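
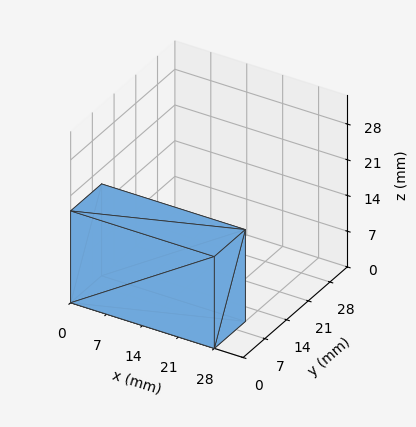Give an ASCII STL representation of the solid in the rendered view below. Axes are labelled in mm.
Reading the render: the shape is a rectangular box, roughly 28 × 10 mm footprint and 18 mm tall (dimensions read to the nearest mm from the axis ticks). For the STL, each face is triangulated and given an outward normal.

solid part
  facet normal 0.0000 0.0000 -1.0000
    outer loop
      vertex 28.00 10.00 0.00
      vertex 28.00 0.00 0.00
      vertex 0.00 0.00 0.00
    endloop
  endfacet
  facet normal 0.0000 0.0000 -1.0000
    outer loop
      vertex 0.00 10.00 0.00
      vertex 28.00 10.00 0.00
      vertex 0.00 0.00 0.00
    endloop
  endfacet
  facet normal 0.0000 0.0000 1.0000
    outer loop
      vertex 0.00 0.00 18.00
      vertex 28.00 0.00 18.00
      vertex 28.00 10.00 18.00
    endloop
  endfacet
  facet normal 0.0000 0.0000 1.0000
    outer loop
      vertex 0.00 0.00 18.00
      vertex 28.00 10.00 18.00
      vertex 0.00 10.00 18.00
    endloop
  endfacet
  facet normal 0.0000 -1.0000 0.0000
    outer loop
      vertex 0.00 0.00 0.00
      vertex 28.00 0.00 0.00
      vertex 28.00 0.00 18.00
    endloop
  endfacet
  facet normal 0.0000 -1.0000 0.0000
    outer loop
      vertex 0.00 0.00 0.00
      vertex 28.00 0.00 18.00
      vertex 0.00 0.00 18.00
    endloop
  endfacet
  facet normal 0.0000 1.0000 0.0000
    outer loop
      vertex 28.00 10.00 18.00
      vertex 28.00 10.00 0.00
      vertex 0.00 10.00 0.00
    endloop
  endfacet
  facet normal 0.0000 1.0000 0.0000
    outer loop
      vertex 0.00 10.00 18.00
      vertex 28.00 10.00 18.00
      vertex 0.00 10.00 0.00
    endloop
  endfacet
  facet normal -1.0000 0.0000 0.0000
    outer loop
      vertex 0.00 10.00 18.00
      vertex 0.00 10.00 0.00
      vertex 0.00 0.00 0.00
    endloop
  endfacet
  facet normal -1.0000 0.0000 0.0000
    outer loop
      vertex 0.00 0.00 18.00
      vertex 0.00 10.00 18.00
      vertex 0.00 0.00 0.00
    endloop
  endfacet
  facet normal 1.0000 0.0000 0.0000
    outer loop
      vertex 28.00 0.00 0.00
      vertex 28.00 10.00 0.00
      vertex 28.00 10.00 18.00
    endloop
  endfacet
  facet normal 1.0000 0.0000 0.0000
    outer loop
      vertex 28.00 0.00 0.00
      vertex 28.00 10.00 18.00
      vertex 28.00 0.00 18.00
    endloop
  endfacet
endsolid part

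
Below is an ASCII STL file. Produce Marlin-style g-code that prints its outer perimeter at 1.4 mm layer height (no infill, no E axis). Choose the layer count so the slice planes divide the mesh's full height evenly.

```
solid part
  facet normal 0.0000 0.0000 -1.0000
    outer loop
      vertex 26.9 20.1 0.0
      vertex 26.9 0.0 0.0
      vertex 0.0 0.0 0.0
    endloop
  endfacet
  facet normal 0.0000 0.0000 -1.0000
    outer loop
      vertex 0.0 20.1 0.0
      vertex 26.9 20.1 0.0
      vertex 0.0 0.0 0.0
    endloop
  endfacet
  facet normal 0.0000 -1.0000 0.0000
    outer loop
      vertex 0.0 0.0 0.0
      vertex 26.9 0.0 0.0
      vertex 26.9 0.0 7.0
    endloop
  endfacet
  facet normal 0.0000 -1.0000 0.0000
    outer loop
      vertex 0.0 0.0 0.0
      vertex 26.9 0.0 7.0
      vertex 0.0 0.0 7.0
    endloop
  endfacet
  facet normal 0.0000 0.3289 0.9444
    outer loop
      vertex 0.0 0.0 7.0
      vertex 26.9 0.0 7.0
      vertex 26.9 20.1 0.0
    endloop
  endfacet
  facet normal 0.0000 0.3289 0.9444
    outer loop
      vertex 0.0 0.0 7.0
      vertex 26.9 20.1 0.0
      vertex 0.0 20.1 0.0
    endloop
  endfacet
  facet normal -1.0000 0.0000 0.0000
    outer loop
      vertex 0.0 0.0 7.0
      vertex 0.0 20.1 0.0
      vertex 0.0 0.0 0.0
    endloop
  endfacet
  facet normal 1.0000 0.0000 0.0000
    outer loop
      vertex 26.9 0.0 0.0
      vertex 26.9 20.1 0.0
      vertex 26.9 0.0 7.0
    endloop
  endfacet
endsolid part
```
; perimeter-only toolpath
G21 ; units = mm
G90 ; absolute positioning
G28 ; home
; layer 1
G0 Z1.4
G0 X0.0 Y0.0
G1 X26.9 Y0.0
G1 X26.9 Y16.1
G1 X0.0 Y16.1
G1 X0.0 Y0.0
; layer 2
G0 Z2.8
G0 X0.0 Y0.0
G1 X26.9 Y0.0
G1 X26.9 Y12.1
G1 X0.0 Y12.1
G1 X0.0 Y0.0
; layer 3
G0 Z4.2
G0 X0.0 Y0.0
G1 X26.9 Y0.0
G1 X26.9 Y8.0
G1 X0.0 Y8.0
G1 X0.0 Y0.0
; layer 4
G0 Z5.6
G0 X0.0 Y0.0
G1 X26.9 Y0.0
G1 X26.9 Y4.0
G1 X0.0 Y4.0
G1 X0.0 Y0.0
M2 ; end

The solid is a wedge (ramp): 26.9 × 20.1 mm base, rising to 7 mm along the y=0 edge and sloping linearly to z=0 at y=20.1. Slicing at Δz = 1.4 mm — 5 equal slices spanning the solid's height, so layer i sits at z = i·h/5 — gives 4 non-empty perimeters. Each is a 4-segment closed polygon; G0 lifts to the layer z and rapids to the start vertex, then G1 traces the edges. The cross-section shrinks linearly with z (the slice at the apex is degenerate and omitted).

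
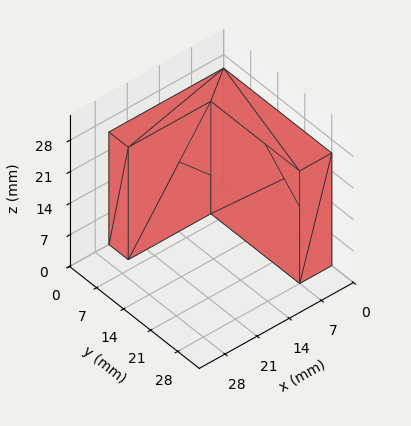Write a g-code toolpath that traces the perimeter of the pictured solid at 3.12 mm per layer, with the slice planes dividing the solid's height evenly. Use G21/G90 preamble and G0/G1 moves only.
Reading the render: the shape is an L-shaped prism: outer 25 × 28 mm, arm thicknesses ≈ 5 mm (horizontal) and 7 mm (vertical), extruded 25 mm in z (dimensions read to the nearest mm from the axis ticks). For the g-code, the solid's height is divided into equal slices at the stated Δz and each level perimeter traced with G1 moves after a G0 lift.

; perimeter-only toolpath
G21 ; units = mm
G90 ; absolute positioning
G28 ; home
; layer 1
G0 Z3.12
G0 X0.00 Y0.00
G1 X25.00 Y0.00
G1 X25.00 Y5.00
G1 X7.00 Y5.00
G1 X7.00 Y28.00
G1 X0.00 Y28.00
G1 X0.00 Y0.00
; layer 2
G0 Z6.25
G0 X0.00 Y0.00
G1 X25.00 Y0.00
G1 X25.00 Y5.00
G1 X7.00 Y5.00
G1 X7.00 Y28.00
G1 X0.00 Y28.00
G1 X0.00 Y0.00
; layer 3
G0 Z9.38
G0 X0.00 Y0.00
G1 X25.00 Y0.00
G1 X25.00 Y5.00
G1 X7.00 Y5.00
G1 X7.00 Y28.00
G1 X0.00 Y28.00
G1 X0.00 Y0.00
; layer 4
G0 Z12.50
G0 X0.00 Y0.00
G1 X25.00 Y0.00
G1 X25.00 Y5.00
G1 X7.00 Y5.00
G1 X7.00 Y28.00
G1 X0.00 Y28.00
G1 X0.00 Y0.00
; layer 5
G0 Z15.62
G0 X0.00 Y0.00
G1 X25.00 Y0.00
G1 X25.00 Y5.00
G1 X7.00 Y5.00
G1 X7.00 Y28.00
G1 X0.00 Y28.00
G1 X0.00 Y0.00
; layer 6
G0 Z18.75
G0 X0.00 Y0.00
G1 X25.00 Y0.00
G1 X25.00 Y5.00
G1 X7.00 Y5.00
G1 X7.00 Y28.00
G1 X0.00 Y28.00
G1 X0.00 Y0.00
; layer 7
G0 Z21.88
G0 X0.00 Y0.00
G1 X25.00 Y0.00
G1 X25.00 Y5.00
G1 X7.00 Y5.00
G1 X7.00 Y28.00
G1 X0.00 Y28.00
G1 X0.00 Y0.00
; layer 8
G0 Z25.00
G0 X0.00 Y0.00
G1 X25.00 Y0.00
G1 X25.00 Y5.00
G1 X7.00 Y5.00
G1 X7.00 Y28.00
G1 X0.00 Y28.00
G1 X0.00 Y0.00
M2 ; end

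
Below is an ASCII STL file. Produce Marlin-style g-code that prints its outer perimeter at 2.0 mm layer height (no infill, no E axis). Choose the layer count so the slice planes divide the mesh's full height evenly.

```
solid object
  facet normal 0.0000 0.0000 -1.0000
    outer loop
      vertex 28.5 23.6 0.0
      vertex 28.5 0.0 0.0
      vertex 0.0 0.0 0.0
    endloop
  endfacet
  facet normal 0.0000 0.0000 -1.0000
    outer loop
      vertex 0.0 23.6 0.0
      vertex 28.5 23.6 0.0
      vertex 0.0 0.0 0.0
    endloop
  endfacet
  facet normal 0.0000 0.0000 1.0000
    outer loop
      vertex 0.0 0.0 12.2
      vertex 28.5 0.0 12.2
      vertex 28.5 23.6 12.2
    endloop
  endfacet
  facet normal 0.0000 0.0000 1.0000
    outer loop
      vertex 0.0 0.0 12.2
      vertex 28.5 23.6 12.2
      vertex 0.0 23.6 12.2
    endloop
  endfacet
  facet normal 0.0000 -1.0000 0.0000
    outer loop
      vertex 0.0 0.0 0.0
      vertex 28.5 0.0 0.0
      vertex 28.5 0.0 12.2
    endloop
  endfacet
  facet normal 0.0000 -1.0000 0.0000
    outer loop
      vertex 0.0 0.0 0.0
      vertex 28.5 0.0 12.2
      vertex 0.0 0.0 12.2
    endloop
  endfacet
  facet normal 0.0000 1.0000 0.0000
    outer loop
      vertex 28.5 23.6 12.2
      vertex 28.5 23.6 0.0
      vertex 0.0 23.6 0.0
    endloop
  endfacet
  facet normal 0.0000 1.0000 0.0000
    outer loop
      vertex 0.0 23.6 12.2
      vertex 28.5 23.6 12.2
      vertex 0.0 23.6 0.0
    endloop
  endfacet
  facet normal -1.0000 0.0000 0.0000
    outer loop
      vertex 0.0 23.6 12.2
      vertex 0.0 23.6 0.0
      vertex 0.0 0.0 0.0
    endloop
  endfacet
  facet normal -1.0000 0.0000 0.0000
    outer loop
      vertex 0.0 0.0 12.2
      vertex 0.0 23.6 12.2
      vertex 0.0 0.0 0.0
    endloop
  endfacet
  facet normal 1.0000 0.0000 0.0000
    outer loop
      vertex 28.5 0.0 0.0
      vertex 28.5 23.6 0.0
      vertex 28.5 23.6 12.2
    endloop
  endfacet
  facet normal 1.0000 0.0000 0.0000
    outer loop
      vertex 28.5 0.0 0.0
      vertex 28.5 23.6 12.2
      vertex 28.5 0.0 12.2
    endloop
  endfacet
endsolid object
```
; perimeter-only toolpath
G21 ; units = mm
G90 ; absolute positioning
G28 ; home
; layer 1
G0 Z2.0
G0 X0.0 Y0.0
G1 X28.5 Y0.0
G1 X28.5 Y23.6
G1 X0.0 Y23.6
G1 X0.0 Y0.0
; layer 2
G0 Z4.1
G0 X0.0 Y0.0
G1 X28.5 Y0.0
G1 X28.5 Y23.6
G1 X0.0 Y23.6
G1 X0.0 Y0.0
; layer 3
G0 Z6.1
G0 X0.0 Y0.0
G1 X28.5 Y0.0
G1 X28.5 Y23.6
G1 X0.0 Y23.6
G1 X0.0 Y0.0
; layer 4
G0 Z8.1
G0 X0.0 Y0.0
G1 X28.5 Y0.0
G1 X28.5 Y23.6
G1 X0.0 Y23.6
G1 X0.0 Y0.0
; layer 5
G0 Z10.2
G0 X0.0 Y0.0
G1 X28.5 Y0.0
G1 X28.5 Y23.6
G1 X0.0 Y23.6
G1 X0.0 Y0.0
; layer 6
G0 Z12.2
G0 X0.0 Y0.0
G1 X28.5 Y0.0
G1 X28.5 Y23.6
G1 X0.0 Y23.6
G1 X0.0 Y0.0
M2 ; end

The solid is a rectangular box, roughly 28.5 × 23.6 mm footprint and 12.2 mm tall. Slicing at Δz = 2.0 mm — 6 equal slices spanning the solid's height, so layer i sits at z = i·h/6 — gives 6 non-empty perimeters. Each is a 4-segment closed polygon; G0 lifts to the layer z and rapids to the start vertex, then G1 traces the edges.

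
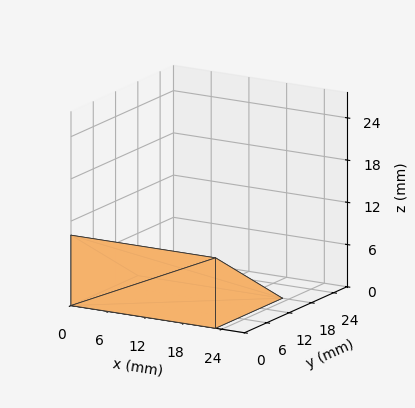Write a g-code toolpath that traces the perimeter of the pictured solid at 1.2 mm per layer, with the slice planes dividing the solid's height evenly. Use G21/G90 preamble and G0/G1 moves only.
Reading the render: the shape is a wedge (ramp): 23 × 18 mm base, rising to 10 mm along the y=0 edge and sloping linearly to z=0 at y=18 (dimensions read to the nearest mm from the axis ticks). For the g-code, the solid's height is divided into equal slices at the stated Δz and each level perimeter traced with G1 moves after a G0 lift.

; perimeter-only toolpath
G21 ; units = mm
G90 ; absolute positioning
G28 ; home
; layer 1
G0 Z1.2
G0 X0.0 Y0.0
G1 X23.0 Y0.0
G1 X23.0 Y15.8
G1 X0.0 Y15.8
G1 X0.0 Y0.0
; layer 2
G0 Z2.5
G0 X0.0 Y0.0
G1 X23.0 Y0.0
G1 X23.0 Y13.5
G1 X0.0 Y13.5
G1 X0.0 Y0.0
; layer 3
G0 Z3.8
G0 X0.0 Y0.0
G1 X23.0 Y0.0
G1 X23.0 Y11.2
G1 X0.0 Y11.2
G1 X0.0 Y0.0
; layer 4
G0 Z5.0
G0 X0.0 Y0.0
G1 X23.0 Y0.0
G1 X23.0 Y9.0
G1 X0.0 Y9.0
G1 X0.0 Y0.0
; layer 5
G0 Z6.2
G0 X0.0 Y0.0
G1 X23.0 Y0.0
G1 X23.0 Y6.8
G1 X0.0 Y6.8
G1 X0.0 Y0.0
; layer 6
G0 Z7.5
G0 X0.0 Y0.0
G1 X23.0 Y0.0
G1 X23.0 Y4.5
G1 X0.0 Y4.5
G1 X0.0 Y0.0
; layer 7
G0 Z8.8
G0 X0.0 Y0.0
G1 X23.0 Y0.0
G1 X23.0 Y2.2
G1 X0.0 Y2.2
G1 X0.0 Y0.0
M2 ; end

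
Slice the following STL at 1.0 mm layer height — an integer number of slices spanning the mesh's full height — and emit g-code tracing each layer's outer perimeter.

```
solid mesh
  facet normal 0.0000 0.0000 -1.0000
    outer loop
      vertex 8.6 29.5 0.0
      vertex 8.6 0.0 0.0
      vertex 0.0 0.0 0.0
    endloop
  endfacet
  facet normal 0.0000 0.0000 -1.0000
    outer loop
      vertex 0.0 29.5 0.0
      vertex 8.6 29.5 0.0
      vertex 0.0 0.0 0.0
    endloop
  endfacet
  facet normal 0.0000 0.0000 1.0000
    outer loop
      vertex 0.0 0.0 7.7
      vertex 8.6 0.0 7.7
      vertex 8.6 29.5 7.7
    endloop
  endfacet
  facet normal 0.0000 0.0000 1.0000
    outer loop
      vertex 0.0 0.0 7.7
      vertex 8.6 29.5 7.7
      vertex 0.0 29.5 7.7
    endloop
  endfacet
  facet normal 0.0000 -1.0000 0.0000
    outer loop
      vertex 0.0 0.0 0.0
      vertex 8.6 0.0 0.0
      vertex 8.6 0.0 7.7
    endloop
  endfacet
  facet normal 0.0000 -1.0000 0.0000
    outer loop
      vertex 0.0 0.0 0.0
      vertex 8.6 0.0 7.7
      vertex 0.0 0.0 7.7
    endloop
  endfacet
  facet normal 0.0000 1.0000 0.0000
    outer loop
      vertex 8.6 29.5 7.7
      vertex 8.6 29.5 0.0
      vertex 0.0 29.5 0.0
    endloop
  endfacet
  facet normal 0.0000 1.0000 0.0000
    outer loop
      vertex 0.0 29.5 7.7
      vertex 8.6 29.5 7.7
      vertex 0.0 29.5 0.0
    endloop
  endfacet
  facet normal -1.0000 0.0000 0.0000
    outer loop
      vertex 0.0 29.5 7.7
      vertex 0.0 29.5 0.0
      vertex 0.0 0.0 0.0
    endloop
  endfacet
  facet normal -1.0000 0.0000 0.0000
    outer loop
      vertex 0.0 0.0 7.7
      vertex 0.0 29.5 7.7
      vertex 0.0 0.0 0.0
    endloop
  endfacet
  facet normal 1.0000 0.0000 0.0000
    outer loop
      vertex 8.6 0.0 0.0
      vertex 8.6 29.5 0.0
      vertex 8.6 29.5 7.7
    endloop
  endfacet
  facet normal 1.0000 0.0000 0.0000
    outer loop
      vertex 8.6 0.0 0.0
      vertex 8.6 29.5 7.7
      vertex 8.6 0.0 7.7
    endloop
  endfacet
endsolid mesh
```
; perimeter-only toolpath
G21 ; units = mm
G90 ; absolute positioning
G28 ; home
; layer 1
G0 Z1.0
G0 X0.0 Y0.0
G1 X8.6 Y0.0
G1 X8.6 Y29.5
G1 X0.0 Y29.5
G1 X0.0 Y0.0
; layer 2
G0 Z1.9
G0 X0.0 Y0.0
G1 X8.6 Y0.0
G1 X8.6 Y29.5
G1 X0.0 Y29.5
G1 X0.0 Y0.0
; layer 3
G0 Z2.9
G0 X0.0 Y0.0
G1 X8.6 Y0.0
G1 X8.6 Y29.5
G1 X0.0 Y29.5
G1 X0.0 Y0.0
; layer 4
G0 Z3.9
G0 X0.0 Y0.0
G1 X8.6 Y0.0
G1 X8.6 Y29.5
G1 X0.0 Y29.5
G1 X0.0 Y0.0
; layer 5
G0 Z4.8
G0 X0.0 Y0.0
G1 X8.6 Y0.0
G1 X8.6 Y29.5
G1 X0.0 Y29.5
G1 X0.0 Y0.0
; layer 6
G0 Z5.8
G0 X0.0 Y0.0
G1 X8.6 Y0.0
G1 X8.6 Y29.5
G1 X0.0 Y29.5
G1 X0.0 Y0.0
; layer 7
G0 Z6.7
G0 X0.0 Y0.0
G1 X8.6 Y0.0
G1 X8.6 Y29.5
G1 X0.0 Y29.5
G1 X0.0 Y0.0
; layer 8
G0 Z7.7
G0 X0.0 Y0.0
G1 X8.6 Y0.0
G1 X8.6 Y29.5
G1 X0.0 Y29.5
G1 X0.0 Y0.0
M2 ; end

The solid is a rectangular box, roughly 8.6 × 29.5 mm footprint and 7.7 mm tall. Slicing at Δz = 1.0 mm — 8 equal slices spanning the solid's height, so layer i sits at z = i·h/8 — gives 8 non-empty perimeters. Each is a 4-segment closed polygon; G0 lifts to the layer z and rapids to the start vertex, then G1 traces the edges.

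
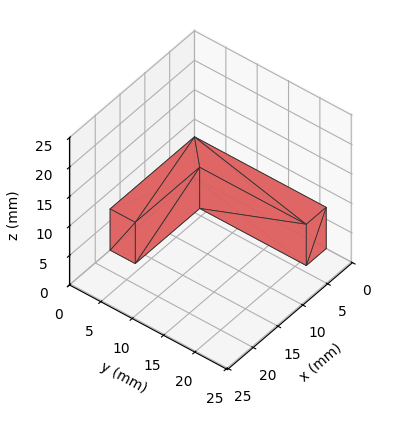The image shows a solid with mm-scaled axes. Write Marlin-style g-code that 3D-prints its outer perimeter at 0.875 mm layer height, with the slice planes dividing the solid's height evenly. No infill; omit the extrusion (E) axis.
Reading the render: the shape is an L-shaped prism: outer 17 × 21 mm, arm thicknesses ≈ 4 mm (horizontal) and 4 mm (vertical), extruded 7 mm in z (dimensions read to the nearest mm from the axis ticks). For the g-code, the solid's height is divided into equal slices at the stated Δz and each level perimeter traced with G1 moves after a G0 lift.

; perimeter-only toolpath
G21 ; units = mm
G90 ; absolute positioning
G28 ; home
; layer 1
G0 Z0.875
G0 X0.000 Y0.000
G1 X17.000 Y0.000
G1 X17.000 Y4.000
G1 X4.000 Y4.000
G1 X4.000 Y21.000
G1 X0.000 Y21.000
G1 X0.000 Y0.000
; layer 2
G0 Z1.750
G0 X0.000 Y0.000
G1 X17.000 Y0.000
G1 X17.000 Y4.000
G1 X4.000 Y4.000
G1 X4.000 Y21.000
G1 X0.000 Y21.000
G1 X0.000 Y0.000
; layer 3
G0 Z2.625
G0 X0.000 Y0.000
G1 X17.000 Y0.000
G1 X17.000 Y4.000
G1 X4.000 Y4.000
G1 X4.000 Y21.000
G1 X0.000 Y21.000
G1 X0.000 Y0.000
; layer 4
G0 Z3.500
G0 X0.000 Y0.000
G1 X17.000 Y0.000
G1 X17.000 Y4.000
G1 X4.000 Y4.000
G1 X4.000 Y21.000
G1 X0.000 Y21.000
G1 X0.000 Y0.000
; layer 5
G0 Z4.375
G0 X0.000 Y0.000
G1 X17.000 Y0.000
G1 X17.000 Y4.000
G1 X4.000 Y4.000
G1 X4.000 Y21.000
G1 X0.000 Y21.000
G1 X0.000 Y0.000
; layer 6
G0 Z5.250
G0 X0.000 Y0.000
G1 X17.000 Y0.000
G1 X17.000 Y4.000
G1 X4.000 Y4.000
G1 X4.000 Y21.000
G1 X0.000 Y21.000
G1 X0.000 Y0.000
; layer 7
G0 Z6.125
G0 X0.000 Y0.000
G1 X17.000 Y0.000
G1 X17.000 Y4.000
G1 X4.000 Y4.000
G1 X4.000 Y21.000
G1 X0.000 Y21.000
G1 X0.000 Y0.000
; layer 8
G0 Z7.000
G0 X0.000 Y0.000
G1 X17.000 Y0.000
G1 X17.000 Y4.000
G1 X4.000 Y4.000
G1 X4.000 Y21.000
G1 X0.000 Y21.000
G1 X0.000 Y0.000
M2 ; end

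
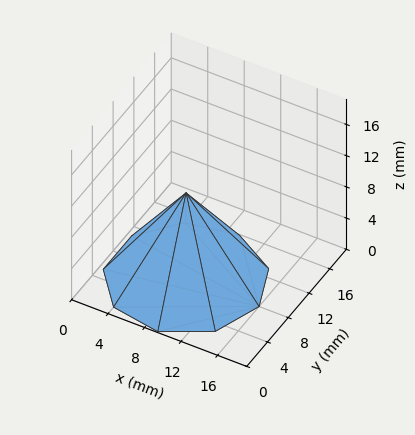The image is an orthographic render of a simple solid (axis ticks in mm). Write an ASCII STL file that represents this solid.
Reading the render: the shape is a regular 9-sided pyramid, base circumscribed radius ≈ 8 mm, apex at z ≈ 11 mm (dimensions read to the nearest mm from the axis ticks). For the STL, each face is triangulated and given an outward normal.

solid part
  facet normal 0.0000 0.0000 -1.0000
    outer loop
      vertex 9.39 15.88 0.00
      vertex 14.13 13.14 0.00
      vertex 16.00 8.00 0.00
    endloop
  endfacet
  facet normal 0.0000 0.0000 -1.0000
    outer loop
      vertex 4.00 14.93 0.00
      vertex 9.39 15.88 0.00
      vertex 16.00 8.00 0.00
    endloop
  endfacet
  facet normal 0.0000 0.0000 -1.0000
    outer loop
      vertex 0.48 10.74 0.00
      vertex 4.00 14.93 0.00
      vertex 16.00 8.00 0.00
    endloop
  endfacet
  facet normal 0.0000 0.0000 -1.0000
    outer loop
      vertex 0.48 5.26 0.00
      vertex 0.48 10.74 0.00
      vertex 16.00 8.00 0.00
    endloop
  endfacet
  facet normal 0.0000 0.0000 -1.0000
    outer loop
      vertex 4.00 1.07 0.00
      vertex 0.48 5.26 0.00
      vertex 16.00 8.00 0.00
    endloop
  endfacet
  facet normal 0.0000 0.0000 -1.0000
    outer loop
      vertex 9.39 0.12 0.00
      vertex 4.00 1.07 0.00
      vertex 16.00 8.00 0.00
    endloop
  endfacet
  facet normal 0.0000 0.0000 -1.0000
    outer loop
      vertex 14.13 2.86 0.00
      vertex 9.39 0.12 0.00
      vertex 16.00 8.00 0.00
    endloop
  endfacet
  facet normal 0.7759 0.2823 0.5643
    outer loop
      vertex 16.00 8.00 0.00
      vertex 14.13 13.14 0.00
      vertex 8.00 8.00 11.00
    endloop
  endfacet
  facet normal 0.4132 0.7148 0.5642
    outer loop
      vertex 14.13 13.14 0.00
      vertex 9.39 15.88 0.00
      vertex 8.00 8.00 11.00
    endloop
  endfacet
  facet normal -0.1433 0.8130 0.5643
    outer loop
      vertex 9.39 15.88 0.00
      vertex 4.00 14.93 0.00
      vertex 8.00 8.00 11.00
    endloop
  endfacet
  facet normal -0.6321 0.5310 0.5644
    outer loop
      vertex 4.00 14.93 0.00
      vertex 0.48 10.74 0.00
      vertex 8.00 8.00 11.00
    endloop
  endfacet
  facet normal -0.8255 0.0000 0.5644
    outer loop
      vertex 0.48 10.74 0.00
      vertex 0.48 5.26 0.00
      vertex 8.00 8.00 11.00
    endloop
  endfacet
  facet normal -0.6321 -0.5310 0.5644
    outer loop
      vertex 0.48 5.26 0.00
      vertex 4.00 1.07 0.00
      vertex 8.00 8.00 11.00
    endloop
  endfacet
  facet normal -0.1433 -0.8130 0.5643
    outer loop
      vertex 4.00 1.07 0.00
      vertex 9.39 0.12 0.00
      vertex 8.00 8.00 11.00
    endloop
  endfacet
  facet normal 0.4132 -0.7148 0.5642
    outer loop
      vertex 9.39 0.12 0.00
      vertex 14.13 2.86 0.00
      vertex 8.00 8.00 11.00
    endloop
  endfacet
  facet normal 0.7759 -0.2823 0.5643
    outer loop
      vertex 14.13 2.86 0.00
      vertex 16.00 8.00 0.00
      vertex 8.00 8.00 11.00
    endloop
  endfacet
endsolid part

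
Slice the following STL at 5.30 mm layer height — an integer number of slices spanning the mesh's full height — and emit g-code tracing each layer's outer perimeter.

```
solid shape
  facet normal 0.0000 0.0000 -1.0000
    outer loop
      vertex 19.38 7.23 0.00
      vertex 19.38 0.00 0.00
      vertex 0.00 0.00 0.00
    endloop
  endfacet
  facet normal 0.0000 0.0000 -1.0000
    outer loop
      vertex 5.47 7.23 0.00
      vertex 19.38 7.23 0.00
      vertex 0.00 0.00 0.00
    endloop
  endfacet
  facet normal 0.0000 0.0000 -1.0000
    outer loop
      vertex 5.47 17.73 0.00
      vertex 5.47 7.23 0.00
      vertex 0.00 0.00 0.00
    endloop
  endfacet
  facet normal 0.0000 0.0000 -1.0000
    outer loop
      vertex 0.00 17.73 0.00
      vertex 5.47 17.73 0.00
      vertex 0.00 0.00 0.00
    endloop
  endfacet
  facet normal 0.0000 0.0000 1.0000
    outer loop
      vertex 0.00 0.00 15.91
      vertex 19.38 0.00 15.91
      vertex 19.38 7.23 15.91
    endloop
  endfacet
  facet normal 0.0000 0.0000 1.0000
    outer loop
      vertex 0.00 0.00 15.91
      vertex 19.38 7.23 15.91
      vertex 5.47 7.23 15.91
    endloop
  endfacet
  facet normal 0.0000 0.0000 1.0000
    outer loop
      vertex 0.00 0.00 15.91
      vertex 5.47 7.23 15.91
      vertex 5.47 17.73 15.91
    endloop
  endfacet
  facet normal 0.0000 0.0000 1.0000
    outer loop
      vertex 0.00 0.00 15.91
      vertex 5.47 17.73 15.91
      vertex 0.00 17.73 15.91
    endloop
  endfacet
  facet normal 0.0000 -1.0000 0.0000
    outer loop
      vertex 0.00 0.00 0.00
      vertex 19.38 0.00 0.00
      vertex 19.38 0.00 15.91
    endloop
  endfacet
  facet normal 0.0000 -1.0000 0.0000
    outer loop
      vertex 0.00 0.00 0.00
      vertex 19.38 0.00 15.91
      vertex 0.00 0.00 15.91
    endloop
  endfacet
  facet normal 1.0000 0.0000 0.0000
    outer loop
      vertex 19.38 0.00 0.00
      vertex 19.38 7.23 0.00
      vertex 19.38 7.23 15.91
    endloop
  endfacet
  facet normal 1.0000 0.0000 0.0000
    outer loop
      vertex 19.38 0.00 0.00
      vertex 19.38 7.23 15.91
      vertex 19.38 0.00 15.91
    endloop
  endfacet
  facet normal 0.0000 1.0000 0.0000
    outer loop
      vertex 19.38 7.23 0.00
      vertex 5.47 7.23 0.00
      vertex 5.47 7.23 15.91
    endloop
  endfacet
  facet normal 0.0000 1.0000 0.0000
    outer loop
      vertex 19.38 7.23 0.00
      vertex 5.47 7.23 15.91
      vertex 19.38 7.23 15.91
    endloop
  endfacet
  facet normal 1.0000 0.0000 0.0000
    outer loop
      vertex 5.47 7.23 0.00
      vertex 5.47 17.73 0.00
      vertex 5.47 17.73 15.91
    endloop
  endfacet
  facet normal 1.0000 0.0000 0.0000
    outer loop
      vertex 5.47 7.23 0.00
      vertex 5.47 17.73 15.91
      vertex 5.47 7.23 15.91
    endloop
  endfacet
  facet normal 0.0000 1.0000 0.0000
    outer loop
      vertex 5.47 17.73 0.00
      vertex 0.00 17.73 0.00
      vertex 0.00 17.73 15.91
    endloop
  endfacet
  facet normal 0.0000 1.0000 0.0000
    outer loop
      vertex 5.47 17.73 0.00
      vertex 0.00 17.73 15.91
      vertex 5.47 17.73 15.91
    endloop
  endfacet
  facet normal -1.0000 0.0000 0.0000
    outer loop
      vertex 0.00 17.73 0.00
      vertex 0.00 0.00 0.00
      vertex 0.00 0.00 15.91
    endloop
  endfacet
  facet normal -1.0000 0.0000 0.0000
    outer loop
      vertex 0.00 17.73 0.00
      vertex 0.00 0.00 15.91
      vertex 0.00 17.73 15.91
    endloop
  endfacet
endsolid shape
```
; perimeter-only toolpath
G21 ; units = mm
G90 ; absolute positioning
G28 ; home
; layer 1
G0 Z5.30
G0 X0.00 Y0.00
G1 X19.38 Y0.00
G1 X19.38 Y7.23
G1 X5.47 Y7.23
G1 X5.47 Y17.73
G1 X0.00 Y17.73
G1 X0.00 Y0.00
; layer 2
G0 Z10.61
G0 X0.00 Y0.00
G1 X19.38 Y0.00
G1 X19.38 Y7.23
G1 X5.47 Y7.23
G1 X5.47 Y17.73
G1 X0.00 Y17.73
G1 X0.00 Y0.00
; layer 3
G0 Z15.91
G0 X0.00 Y0.00
G1 X19.38 Y0.00
G1 X19.38 Y7.23
G1 X5.47 Y7.23
G1 X5.47 Y17.73
G1 X0.00 Y17.73
G1 X0.00 Y0.00
M2 ; end

The solid is an L-shaped prism: outer 19.4 × 17.7 mm, arm thicknesses ≈ 7.23 mm (horizontal) and 5.47 mm (vertical), extruded 15.9 mm in z. Slicing at Δz = 5.30 mm — 3 equal slices spanning the solid's height, so layer i sits at z = i·h/3 — gives 3 non-empty perimeters. Each is a 6-segment closed polygon; G0 lifts to the layer z and rapids to the start vertex, then G1 traces the edges.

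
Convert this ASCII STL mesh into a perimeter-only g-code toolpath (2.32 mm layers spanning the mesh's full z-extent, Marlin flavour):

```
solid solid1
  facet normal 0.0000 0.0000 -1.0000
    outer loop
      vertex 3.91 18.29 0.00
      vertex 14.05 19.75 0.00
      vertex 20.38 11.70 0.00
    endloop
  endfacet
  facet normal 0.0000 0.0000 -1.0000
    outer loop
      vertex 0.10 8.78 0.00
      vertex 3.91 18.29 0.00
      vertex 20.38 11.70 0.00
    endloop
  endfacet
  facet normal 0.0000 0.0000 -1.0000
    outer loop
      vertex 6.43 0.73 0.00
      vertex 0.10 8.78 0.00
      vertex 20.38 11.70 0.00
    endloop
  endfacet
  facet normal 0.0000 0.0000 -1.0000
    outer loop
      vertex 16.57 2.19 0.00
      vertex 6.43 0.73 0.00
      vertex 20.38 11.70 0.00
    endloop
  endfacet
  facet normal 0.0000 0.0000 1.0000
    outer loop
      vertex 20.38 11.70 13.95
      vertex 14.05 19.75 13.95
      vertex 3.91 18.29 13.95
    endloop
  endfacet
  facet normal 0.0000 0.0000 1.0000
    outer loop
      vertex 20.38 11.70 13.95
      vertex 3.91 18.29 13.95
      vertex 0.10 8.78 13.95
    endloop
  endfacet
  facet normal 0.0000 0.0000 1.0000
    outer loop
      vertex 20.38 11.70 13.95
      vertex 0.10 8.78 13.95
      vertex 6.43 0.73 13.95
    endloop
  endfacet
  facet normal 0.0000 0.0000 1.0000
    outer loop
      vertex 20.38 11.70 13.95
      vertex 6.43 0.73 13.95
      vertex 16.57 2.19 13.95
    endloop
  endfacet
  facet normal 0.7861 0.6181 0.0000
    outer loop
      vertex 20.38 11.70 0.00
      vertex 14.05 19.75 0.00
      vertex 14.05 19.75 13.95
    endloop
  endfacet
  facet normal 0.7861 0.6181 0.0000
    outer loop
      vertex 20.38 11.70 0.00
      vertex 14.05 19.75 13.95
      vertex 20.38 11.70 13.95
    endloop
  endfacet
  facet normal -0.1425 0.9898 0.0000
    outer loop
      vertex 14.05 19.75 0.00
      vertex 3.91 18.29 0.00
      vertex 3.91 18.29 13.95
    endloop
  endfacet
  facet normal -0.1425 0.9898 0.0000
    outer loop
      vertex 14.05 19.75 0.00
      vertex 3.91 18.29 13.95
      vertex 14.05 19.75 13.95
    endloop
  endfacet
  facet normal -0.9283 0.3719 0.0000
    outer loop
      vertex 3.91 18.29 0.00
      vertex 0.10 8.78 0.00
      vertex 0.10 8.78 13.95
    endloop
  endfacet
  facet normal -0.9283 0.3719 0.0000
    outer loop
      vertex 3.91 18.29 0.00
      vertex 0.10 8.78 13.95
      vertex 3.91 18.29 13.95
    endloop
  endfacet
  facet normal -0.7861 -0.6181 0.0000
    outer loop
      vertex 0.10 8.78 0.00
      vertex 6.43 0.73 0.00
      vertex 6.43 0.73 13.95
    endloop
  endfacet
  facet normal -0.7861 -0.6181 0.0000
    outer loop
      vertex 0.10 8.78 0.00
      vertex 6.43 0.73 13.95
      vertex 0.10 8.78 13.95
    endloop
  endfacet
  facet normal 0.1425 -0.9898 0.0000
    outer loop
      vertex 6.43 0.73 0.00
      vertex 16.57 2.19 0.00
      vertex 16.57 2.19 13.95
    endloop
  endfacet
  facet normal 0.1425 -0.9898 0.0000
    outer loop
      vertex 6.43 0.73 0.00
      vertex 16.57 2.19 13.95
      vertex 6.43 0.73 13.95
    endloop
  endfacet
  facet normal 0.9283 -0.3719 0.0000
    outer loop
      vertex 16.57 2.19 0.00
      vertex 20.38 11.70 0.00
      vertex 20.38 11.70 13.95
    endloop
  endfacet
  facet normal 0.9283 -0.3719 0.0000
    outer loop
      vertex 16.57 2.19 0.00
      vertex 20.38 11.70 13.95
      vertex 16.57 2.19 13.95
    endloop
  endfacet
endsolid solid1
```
; perimeter-only toolpath
G21 ; units = mm
G90 ; absolute positioning
G28 ; home
; layer 1
G0 Z2.32
G0 X20.38 Y11.70
G1 X14.05 Y19.75
G1 X3.91 Y18.29
G1 X0.10 Y8.78
G1 X6.43 Y0.73
G1 X16.57 Y2.19
G1 X20.38 Y11.70
; layer 2
G0 Z4.65
G0 X20.38 Y11.70
G1 X14.05 Y19.75
G1 X3.91 Y18.29
G1 X0.10 Y8.78
G1 X6.43 Y0.73
G1 X16.57 Y2.19
G1 X20.38 Y11.70
; layer 3
G0 Z6.97
G0 X20.38 Y11.70
G1 X14.05 Y19.75
G1 X3.91 Y18.29
G1 X0.10 Y8.78
G1 X6.43 Y0.73
G1 X16.57 Y2.19
G1 X20.38 Y11.70
; layer 4
G0 Z9.30
G0 X20.38 Y11.70
G1 X14.05 Y19.75
G1 X3.91 Y18.29
G1 X0.10 Y8.78
G1 X6.43 Y0.73
G1 X16.57 Y2.19
G1 X20.38 Y11.70
; layer 5
G0 Z11.62
G0 X20.38 Y11.70
G1 X14.05 Y19.75
G1 X3.91 Y18.29
G1 X0.10 Y8.78
G1 X6.43 Y0.73
G1 X16.57 Y2.19
G1 X20.38 Y11.70
; layer 6
G0 Z13.95
G0 X20.38 Y11.70
G1 X14.05 Y19.75
G1 X3.91 Y18.29
G1 X0.10 Y8.78
G1 X6.43 Y0.73
G1 X16.57 Y2.19
G1 X20.38 Y11.70
M2 ; end

The solid is a regular 6-sided prism (a cylinder approximated with 6 flat sides), circumscribed radius ≈ 10.2 mm, height ≈ 13.9 mm. Slicing at Δz = 2.32 mm — 6 equal slices spanning the solid's height, so layer i sits at z = i·h/6 — gives 6 non-empty perimeters. Each is a 6-segment closed polygon; G0 lifts to the layer z and rapids to the start vertex, then G1 traces the edges.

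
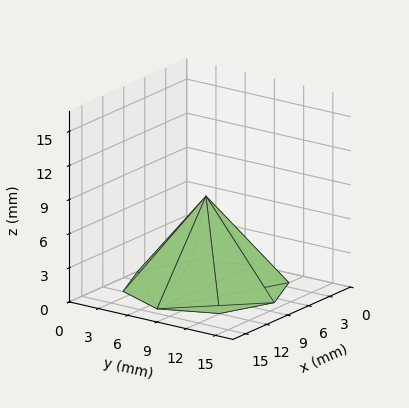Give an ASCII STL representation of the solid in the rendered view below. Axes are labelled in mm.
Reading the render: the shape is a regular 8-sided pyramid, base circumscribed radius ≈ 7 mm, apex at z ≈ 8 mm (dimensions read to the nearest mm from the axis ticks). For the STL, each face is triangulated and given an outward normal.

solid part
  facet normal 0.0000 0.0000 -1.0000
    outer loop
      vertex 7.000 14.000 0.000
      vertex 11.950 11.950 0.000
      vertex 14.000 7.000 0.000
    endloop
  endfacet
  facet normal 0.0000 0.0000 -1.0000
    outer loop
      vertex 2.050 11.950 0.000
      vertex 7.000 14.000 0.000
      vertex 14.000 7.000 0.000
    endloop
  endfacet
  facet normal 0.0000 0.0000 -1.0000
    outer loop
      vertex 0.000 7.000 0.000
      vertex 2.050 11.950 0.000
      vertex 14.000 7.000 0.000
    endloop
  endfacet
  facet normal 0.0000 0.0000 -1.0000
    outer loop
      vertex 2.050 2.050 0.000
      vertex 0.000 7.000 0.000
      vertex 14.000 7.000 0.000
    endloop
  endfacet
  facet normal 0.0000 0.0000 -1.0000
    outer loop
      vertex 7.000 0.000 0.000
      vertex 2.050 2.050 0.000
      vertex 14.000 7.000 0.000
    endloop
  endfacet
  facet normal 0.0000 0.0000 -1.0000
    outer loop
      vertex 11.950 2.050 0.000
      vertex 7.000 0.000 0.000
      vertex 14.000 7.000 0.000
    endloop
  endfacet
  facet normal 0.7185 0.2976 0.6287
    outer loop
      vertex 14.000 7.000 0.000
      vertex 11.950 11.950 0.000
      vertex 7.000 7.000 8.000
    endloop
  endfacet
  facet normal 0.2976 0.7185 0.6287
    outer loop
      vertex 11.950 11.950 0.000
      vertex 7.000 14.000 0.000
      vertex 7.000 7.000 8.000
    endloop
  endfacet
  facet normal -0.2976 0.7185 0.6287
    outer loop
      vertex 7.000 14.000 0.000
      vertex 2.050 11.950 0.000
      vertex 7.000 7.000 8.000
    endloop
  endfacet
  facet normal -0.7185 0.2976 0.6287
    outer loop
      vertex 2.050 11.950 0.000
      vertex 0.000 7.000 0.000
      vertex 7.000 7.000 8.000
    endloop
  endfacet
  facet normal -0.7185 -0.2976 0.6287
    outer loop
      vertex 0.000 7.000 0.000
      vertex 2.050 2.050 0.000
      vertex 7.000 7.000 8.000
    endloop
  endfacet
  facet normal -0.2976 -0.7185 0.6287
    outer loop
      vertex 2.050 2.050 0.000
      vertex 7.000 0.000 0.000
      vertex 7.000 7.000 8.000
    endloop
  endfacet
  facet normal 0.2976 -0.7185 0.6287
    outer loop
      vertex 7.000 0.000 0.000
      vertex 11.950 2.050 0.000
      vertex 7.000 7.000 8.000
    endloop
  endfacet
  facet normal 0.7185 -0.2976 0.6287
    outer loop
      vertex 11.950 2.050 0.000
      vertex 14.000 7.000 0.000
      vertex 7.000 7.000 8.000
    endloop
  endfacet
endsolid part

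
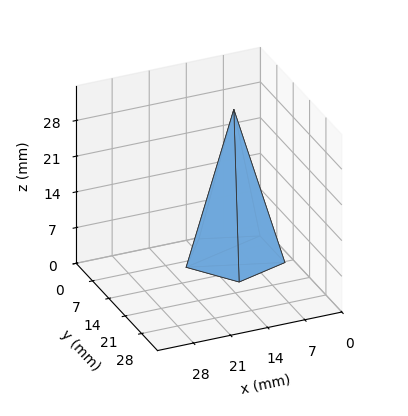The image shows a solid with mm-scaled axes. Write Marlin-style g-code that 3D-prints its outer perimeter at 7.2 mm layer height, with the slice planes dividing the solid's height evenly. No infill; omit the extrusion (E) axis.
Reading the render: the shape is a regular 5-sided pyramid, base circumscribed radius ≈ 9 mm, apex at z ≈ 29 mm (dimensions read to the nearest mm from the axis ticks). For the g-code, the solid's height is divided into equal slices at the stated Δz and each level perimeter traced with G1 moves after a G0 lift.

; perimeter-only toolpath
G21 ; units = mm
G90 ; absolute positioning
G28 ; home
; layer 1
G0 Z7.2
G0 X15.8 Y9.0
G1 X11.1 Y15.5
G1 X3.5 Y13.0
G1 X3.5 Y5.0
G1 X11.1 Y2.5
G1 X15.8 Y9.0
; layer 2
G0 Z14.5
G0 X13.5 Y9.0
G1 X10.4 Y13.3
G1 X5.3 Y11.7
G1 X5.3 Y6.3
G1 X10.4 Y4.7
G1 X13.5 Y9.0
; layer 3
G0 Z21.8
G0 X11.2 Y9.0
G1 X9.7 Y11.2
G1 X7.2 Y10.3
G1 X7.2 Y7.7
G1 X9.7 Y6.8
G1 X11.2 Y9.0
M2 ; end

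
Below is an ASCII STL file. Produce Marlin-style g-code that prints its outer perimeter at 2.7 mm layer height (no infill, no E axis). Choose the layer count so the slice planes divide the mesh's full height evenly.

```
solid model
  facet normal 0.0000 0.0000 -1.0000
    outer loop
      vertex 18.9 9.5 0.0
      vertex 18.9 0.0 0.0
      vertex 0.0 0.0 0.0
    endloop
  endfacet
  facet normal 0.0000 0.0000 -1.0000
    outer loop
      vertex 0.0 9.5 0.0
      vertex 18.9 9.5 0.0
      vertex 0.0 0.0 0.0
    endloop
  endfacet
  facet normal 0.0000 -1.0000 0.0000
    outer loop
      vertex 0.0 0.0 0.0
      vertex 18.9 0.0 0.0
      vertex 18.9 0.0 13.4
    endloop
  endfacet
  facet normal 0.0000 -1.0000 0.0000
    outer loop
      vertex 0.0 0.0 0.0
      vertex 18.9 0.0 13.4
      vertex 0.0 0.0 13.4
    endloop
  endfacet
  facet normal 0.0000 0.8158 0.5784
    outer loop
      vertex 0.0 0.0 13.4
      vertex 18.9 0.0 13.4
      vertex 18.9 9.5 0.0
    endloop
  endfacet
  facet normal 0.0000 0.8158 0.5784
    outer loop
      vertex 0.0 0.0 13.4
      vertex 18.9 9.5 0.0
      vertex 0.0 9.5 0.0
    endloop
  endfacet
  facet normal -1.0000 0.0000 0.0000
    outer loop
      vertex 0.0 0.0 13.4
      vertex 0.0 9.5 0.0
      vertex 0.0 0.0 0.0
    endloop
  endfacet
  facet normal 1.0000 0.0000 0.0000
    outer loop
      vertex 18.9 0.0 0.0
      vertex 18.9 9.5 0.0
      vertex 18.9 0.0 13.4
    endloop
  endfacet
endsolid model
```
; perimeter-only toolpath
G21 ; units = mm
G90 ; absolute positioning
G28 ; home
; layer 1
G0 Z2.7
G0 X0.0 Y0.0
G1 X18.9 Y0.0
G1 X18.9 Y7.6
G1 X0.0 Y7.6
G1 X0.0 Y0.0
; layer 2
G0 Z5.4
G0 X0.0 Y0.0
G1 X18.9 Y0.0
G1 X18.9 Y5.7
G1 X0.0 Y5.7
G1 X0.0 Y0.0
; layer 3
G0 Z8.0
G0 X0.0 Y0.0
G1 X18.9 Y0.0
G1 X18.9 Y3.8
G1 X0.0 Y3.8
G1 X0.0 Y0.0
; layer 4
G0 Z10.7
G0 X0.0 Y0.0
G1 X18.9 Y0.0
G1 X18.9 Y1.9
G1 X0.0 Y1.9
G1 X0.0 Y0.0
M2 ; end

The solid is a wedge (ramp): 18.9 × 9.5 mm base, rising to 13.4 mm along the y=0 edge and sloping linearly to z=0 at y=9.5. Slicing at Δz = 2.7 mm — 5 equal slices spanning the solid's height, so layer i sits at z = i·h/5 — gives 4 non-empty perimeters. Each is a 4-segment closed polygon; G0 lifts to the layer z and rapids to the start vertex, then G1 traces the edges. The cross-section shrinks linearly with z (the slice at the apex is degenerate and omitted).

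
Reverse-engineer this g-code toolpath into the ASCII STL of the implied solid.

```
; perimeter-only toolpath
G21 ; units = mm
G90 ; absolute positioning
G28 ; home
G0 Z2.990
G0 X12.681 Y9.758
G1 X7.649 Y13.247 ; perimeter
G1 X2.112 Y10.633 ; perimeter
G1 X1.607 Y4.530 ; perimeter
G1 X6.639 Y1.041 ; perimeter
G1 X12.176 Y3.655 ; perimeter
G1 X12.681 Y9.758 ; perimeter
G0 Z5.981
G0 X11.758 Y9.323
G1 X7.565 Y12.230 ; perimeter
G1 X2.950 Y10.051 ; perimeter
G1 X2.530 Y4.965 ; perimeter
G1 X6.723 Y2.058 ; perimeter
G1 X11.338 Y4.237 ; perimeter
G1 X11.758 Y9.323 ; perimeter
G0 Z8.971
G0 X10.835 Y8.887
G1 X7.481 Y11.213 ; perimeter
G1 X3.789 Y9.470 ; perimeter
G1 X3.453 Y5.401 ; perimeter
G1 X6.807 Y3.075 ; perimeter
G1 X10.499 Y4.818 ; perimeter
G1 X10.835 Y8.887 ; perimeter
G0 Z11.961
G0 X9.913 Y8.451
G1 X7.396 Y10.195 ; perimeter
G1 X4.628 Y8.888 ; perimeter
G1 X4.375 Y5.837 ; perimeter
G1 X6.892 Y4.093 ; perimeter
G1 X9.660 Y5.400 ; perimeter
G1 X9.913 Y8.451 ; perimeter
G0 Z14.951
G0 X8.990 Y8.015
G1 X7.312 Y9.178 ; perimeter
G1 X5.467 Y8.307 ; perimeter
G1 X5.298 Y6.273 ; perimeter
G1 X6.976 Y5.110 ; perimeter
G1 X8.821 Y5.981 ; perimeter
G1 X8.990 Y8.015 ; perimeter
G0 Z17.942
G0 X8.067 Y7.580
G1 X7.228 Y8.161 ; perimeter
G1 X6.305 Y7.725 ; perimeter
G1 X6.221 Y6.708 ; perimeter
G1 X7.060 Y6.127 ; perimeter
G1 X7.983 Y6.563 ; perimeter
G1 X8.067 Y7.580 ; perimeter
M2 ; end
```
solid part
  facet normal 0.0000 0.0000 -1.0000
    outer loop
      vertex 1.273 11.214 0.000
      vertex 7.733 14.264 0.000
      vertex 13.604 10.194 0.000
    endloop
  endfacet
  facet normal 0.0000 0.0000 -1.0000
    outer loop
      vertex 0.684 4.094 0.000
      vertex 1.273 11.214 0.000
      vertex 13.604 10.194 0.000
    endloop
  endfacet
  facet normal 0.0000 0.0000 -1.0000
    outer loop
      vertex 6.555 0.024 0.000
      vertex 0.684 4.094 0.000
      vertex 13.604 10.194 0.000
    endloop
  endfacet
  facet normal 0.0000 0.0000 -1.0000
    outer loop
      vertex 13.015 3.074 0.000
      vertex 6.555 0.024 0.000
      vertex 13.604 10.194 0.000
    endloop
  endfacet
  facet normal 0.5464 0.7881 0.2835
    outer loop
      vertex 13.604 10.194 0.000
      vertex 7.733 14.264 0.000
      vertex 7.144 7.144 20.932
    endloop
  endfacet
  facet normal -0.4094 0.8672 0.2835
    outer loop
      vertex 7.733 14.264 0.000
      vertex 1.273 11.214 0.000
      vertex 7.144 7.144 20.932
    endloop
  endfacet
  facet normal -0.9557 0.0791 0.2834
    outer loop
      vertex 1.273 11.214 0.000
      vertex 0.684 4.094 0.000
      vertex 7.144 7.144 20.932
    endloop
  endfacet
  facet normal -0.5464 -0.7881 0.2835
    outer loop
      vertex 0.684 4.094 0.000
      vertex 6.555 0.024 0.000
      vertex 7.144 7.144 20.932
    endloop
  endfacet
  facet normal 0.4094 -0.8672 0.2835
    outer loop
      vertex 6.555 0.024 0.000
      vertex 13.015 3.074 0.000
      vertex 7.144 7.144 20.932
    endloop
  endfacet
  facet normal 0.9557 -0.0791 0.2834
    outer loop
      vertex 13.015 3.074 0.000
      vertex 13.604 10.194 0.000
      vertex 7.144 7.144 20.932
    endloop
  endfacet
endsolid part

The G0 Z moves step by Δz≈2.990 mm. The G1 loops shrink linearly with z, so the solid tapers from its base footprint up to z≈20.9. Closing with a flat bottom cap and the tapered top and triangulating gives 10 facets — a regular 6-sided pyramid, base circumscribed radius ≈ 7.14 mm, apex at z ≈ 20.9 mm.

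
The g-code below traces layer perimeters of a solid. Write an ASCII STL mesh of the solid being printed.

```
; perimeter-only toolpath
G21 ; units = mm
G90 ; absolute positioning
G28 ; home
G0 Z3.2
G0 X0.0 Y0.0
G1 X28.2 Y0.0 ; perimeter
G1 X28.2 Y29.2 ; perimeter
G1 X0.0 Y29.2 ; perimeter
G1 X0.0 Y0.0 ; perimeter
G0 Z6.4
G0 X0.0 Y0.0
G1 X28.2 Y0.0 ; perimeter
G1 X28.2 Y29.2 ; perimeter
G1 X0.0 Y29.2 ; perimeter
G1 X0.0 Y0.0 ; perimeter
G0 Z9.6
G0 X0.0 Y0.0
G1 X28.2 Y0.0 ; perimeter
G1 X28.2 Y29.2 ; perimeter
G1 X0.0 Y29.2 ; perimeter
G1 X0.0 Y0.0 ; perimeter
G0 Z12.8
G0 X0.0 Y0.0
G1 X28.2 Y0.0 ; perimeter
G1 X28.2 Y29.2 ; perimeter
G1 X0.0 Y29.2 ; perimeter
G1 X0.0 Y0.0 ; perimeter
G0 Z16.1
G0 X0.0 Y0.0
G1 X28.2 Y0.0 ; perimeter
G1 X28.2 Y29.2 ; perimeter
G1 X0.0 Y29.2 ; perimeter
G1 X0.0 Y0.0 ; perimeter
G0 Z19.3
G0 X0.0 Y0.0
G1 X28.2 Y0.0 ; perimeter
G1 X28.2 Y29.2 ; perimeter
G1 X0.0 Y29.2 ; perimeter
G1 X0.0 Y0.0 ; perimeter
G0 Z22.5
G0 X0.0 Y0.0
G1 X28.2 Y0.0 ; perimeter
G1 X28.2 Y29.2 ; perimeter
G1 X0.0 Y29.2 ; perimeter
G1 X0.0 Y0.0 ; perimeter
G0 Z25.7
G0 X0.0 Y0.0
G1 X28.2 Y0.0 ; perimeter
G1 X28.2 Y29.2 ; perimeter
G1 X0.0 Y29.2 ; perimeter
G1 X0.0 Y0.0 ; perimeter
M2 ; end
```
solid part
  facet normal 0.0000 0.0000 -1.0000
    outer loop
      vertex 28.2 29.2 0.0
      vertex 28.2 0.0 0.0
      vertex 0.0 0.0 0.0
    endloop
  endfacet
  facet normal 0.0000 0.0000 -1.0000
    outer loop
      vertex 0.0 29.2 0.0
      vertex 28.2 29.2 0.0
      vertex 0.0 0.0 0.0
    endloop
  endfacet
  facet normal 0.0000 0.0000 1.0000
    outer loop
      vertex 0.0 0.0 25.7
      vertex 28.2 0.0 25.7
      vertex 28.2 29.2 25.7
    endloop
  endfacet
  facet normal 0.0000 0.0000 1.0000
    outer loop
      vertex 0.0 0.0 25.7
      vertex 28.2 29.2 25.7
      vertex 0.0 29.2 25.7
    endloop
  endfacet
  facet normal 0.0000 -1.0000 0.0000
    outer loop
      vertex 0.0 0.0 0.0
      vertex 28.2 0.0 0.0
      vertex 28.2 0.0 25.7
    endloop
  endfacet
  facet normal 0.0000 -1.0000 0.0000
    outer loop
      vertex 0.0 0.0 0.0
      vertex 28.2 0.0 25.7
      vertex 0.0 0.0 25.7
    endloop
  endfacet
  facet normal 0.0000 1.0000 0.0000
    outer loop
      vertex 28.2 29.2 25.7
      vertex 28.2 29.2 0.0
      vertex 0.0 29.2 0.0
    endloop
  endfacet
  facet normal 0.0000 1.0000 0.0000
    outer loop
      vertex 0.0 29.2 25.7
      vertex 28.2 29.2 25.7
      vertex 0.0 29.2 0.0
    endloop
  endfacet
  facet normal -1.0000 0.0000 0.0000
    outer loop
      vertex 0.0 29.2 25.7
      vertex 0.0 29.2 0.0
      vertex 0.0 0.0 0.0
    endloop
  endfacet
  facet normal -1.0000 0.0000 0.0000
    outer loop
      vertex 0.0 0.0 25.7
      vertex 0.0 29.2 25.7
      vertex 0.0 0.0 0.0
    endloop
  endfacet
  facet normal 1.0000 0.0000 0.0000
    outer loop
      vertex 28.2 0.0 0.0
      vertex 28.2 29.2 0.0
      vertex 28.2 29.2 25.7
    endloop
  endfacet
  facet normal 1.0000 0.0000 0.0000
    outer loop
      vertex 28.2 0.0 0.0
      vertex 28.2 29.2 25.7
      vertex 28.2 0.0 25.7
    endloop
  endfacet
endsolid part

The G0 Z moves step by Δz≈3.2 mm. Every layer's G1 loop is the same polygon, so the solid is a straight extrusion of it from z=0 to z≈25.7. Closing with flat bottom and top caps and triangulating gives 12 facets — a rectangular box, roughly 28.2 × 29.2 mm footprint and 25.7 mm tall.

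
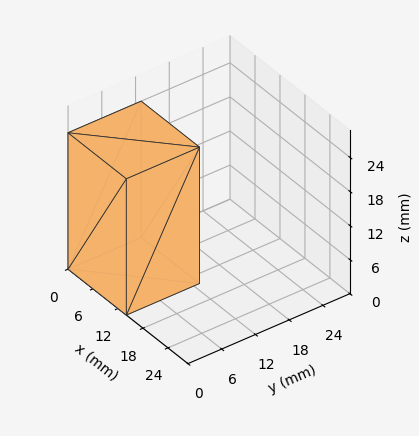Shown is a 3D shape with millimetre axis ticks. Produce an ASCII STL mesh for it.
Reading the render: the shape is a rectangular box, roughly 14 × 13 mm footprint and 24 mm tall (dimensions read to the nearest mm from the axis ticks). For the STL, each face is triangulated and given an outward normal.

solid part
  facet normal 0.0000 0.0000 -1.0000
    outer loop
      vertex 14.00 13.00 0.00
      vertex 14.00 0.00 0.00
      vertex 0.00 0.00 0.00
    endloop
  endfacet
  facet normal 0.0000 0.0000 -1.0000
    outer loop
      vertex 0.00 13.00 0.00
      vertex 14.00 13.00 0.00
      vertex 0.00 0.00 0.00
    endloop
  endfacet
  facet normal 0.0000 0.0000 1.0000
    outer loop
      vertex 0.00 0.00 24.00
      vertex 14.00 0.00 24.00
      vertex 14.00 13.00 24.00
    endloop
  endfacet
  facet normal 0.0000 0.0000 1.0000
    outer loop
      vertex 0.00 0.00 24.00
      vertex 14.00 13.00 24.00
      vertex 0.00 13.00 24.00
    endloop
  endfacet
  facet normal 0.0000 -1.0000 0.0000
    outer loop
      vertex 0.00 0.00 0.00
      vertex 14.00 0.00 0.00
      vertex 14.00 0.00 24.00
    endloop
  endfacet
  facet normal 0.0000 -1.0000 0.0000
    outer loop
      vertex 0.00 0.00 0.00
      vertex 14.00 0.00 24.00
      vertex 0.00 0.00 24.00
    endloop
  endfacet
  facet normal 0.0000 1.0000 0.0000
    outer loop
      vertex 14.00 13.00 24.00
      vertex 14.00 13.00 0.00
      vertex 0.00 13.00 0.00
    endloop
  endfacet
  facet normal 0.0000 1.0000 0.0000
    outer loop
      vertex 0.00 13.00 24.00
      vertex 14.00 13.00 24.00
      vertex 0.00 13.00 0.00
    endloop
  endfacet
  facet normal -1.0000 0.0000 0.0000
    outer loop
      vertex 0.00 13.00 24.00
      vertex 0.00 13.00 0.00
      vertex 0.00 0.00 0.00
    endloop
  endfacet
  facet normal -1.0000 0.0000 0.0000
    outer loop
      vertex 0.00 0.00 24.00
      vertex 0.00 13.00 24.00
      vertex 0.00 0.00 0.00
    endloop
  endfacet
  facet normal 1.0000 0.0000 0.0000
    outer loop
      vertex 14.00 0.00 0.00
      vertex 14.00 13.00 0.00
      vertex 14.00 13.00 24.00
    endloop
  endfacet
  facet normal 1.0000 0.0000 0.0000
    outer loop
      vertex 14.00 0.00 0.00
      vertex 14.00 13.00 24.00
      vertex 14.00 0.00 24.00
    endloop
  endfacet
endsolid part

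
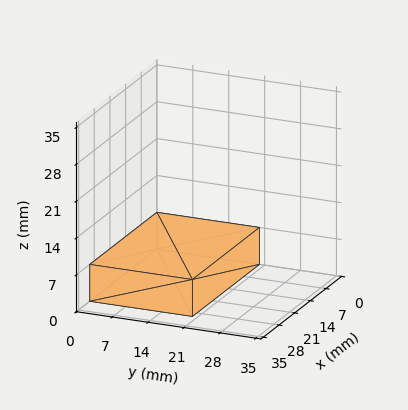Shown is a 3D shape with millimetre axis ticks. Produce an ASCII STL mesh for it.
Reading the render: the shape is a rectangular box, roughly 30 × 20 mm footprint and 7 mm tall (dimensions read to the nearest mm from the axis ticks). For the STL, each face is triangulated and given an outward normal.

solid part
  facet normal 0.0000 0.0000 -1.0000
    outer loop
      vertex 30.00 20.00 0.00
      vertex 30.00 0.00 0.00
      vertex 0.00 0.00 0.00
    endloop
  endfacet
  facet normal 0.0000 0.0000 -1.0000
    outer loop
      vertex 0.00 20.00 0.00
      vertex 30.00 20.00 0.00
      vertex 0.00 0.00 0.00
    endloop
  endfacet
  facet normal 0.0000 0.0000 1.0000
    outer loop
      vertex 0.00 0.00 7.00
      vertex 30.00 0.00 7.00
      vertex 30.00 20.00 7.00
    endloop
  endfacet
  facet normal 0.0000 0.0000 1.0000
    outer loop
      vertex 0.00 0.00 7.00
      vertex 30.00 20.00 7.00
      vertex 0.00 20.00 7.00
    endloop
  endfacet
  facet normal 0.0000 -1.0000 0.0000
    outer loop
      vertex 0.00 0.00 0.00
      vertex 30.00 0.00 0.00
      vertex 30.00 0.00 7.00
    endloop
  endfacet
  facet normal 0.0000 -1.0000 0.0000
    outer loop
      vertex 0.00 0.00 0.00
      vertex 30.00 0.00 7.00
      vertex 0.00 0.00 7.00
    endloop
  endfacet
  facet normal 0.0000 1.0000 0.0000
    outer loop
      vertex 30.00 20.00 7.00
      vertex 30.00 20.00 0.00
      vertex 0.00 20.00 0.00
    endloop
  endfacet
  facet normal 0.0000 1.0000 0.0000
    outer loop
      vertex 0.00 20.00 7.00
      vertex 30.00 20.00 7.00
      vertex 0.00 20.00 0.00
    endloop
  endfacet
  facet normal -1.0000 0.0000 0.0000
    outer loop
      vertex 0.00 20.00 7.00
      vertex 0.00 20.00 0.00
      vertex 0.00 0.00 0.00
    endloop
  endfacet
  facet normal -1.0000 0.0000 0.0000
    outer loop
      vertex 0.00 0.00 7.00
      vertex 0.00 20.00 7.00
      vertex 0.00 0.00 0.00
    endloop
  endfacet
  facet normal 1.0000 0.0000 0.0000
    outer loop
      vertex 30.00 0.00 0.00
      vertex 30.00 20.00 0.00
      vertex 30.00 20.00 7.00
    endloop
  endfacet
  facet normal 1.0000 0.0000 0.0000
    outer loop
      vertex 30.00 0.00 0.00
      vertex 30.00 20.00 7.00
      vertex 30.00 0.00 7.00
    endloop
  endfacet
endsolid part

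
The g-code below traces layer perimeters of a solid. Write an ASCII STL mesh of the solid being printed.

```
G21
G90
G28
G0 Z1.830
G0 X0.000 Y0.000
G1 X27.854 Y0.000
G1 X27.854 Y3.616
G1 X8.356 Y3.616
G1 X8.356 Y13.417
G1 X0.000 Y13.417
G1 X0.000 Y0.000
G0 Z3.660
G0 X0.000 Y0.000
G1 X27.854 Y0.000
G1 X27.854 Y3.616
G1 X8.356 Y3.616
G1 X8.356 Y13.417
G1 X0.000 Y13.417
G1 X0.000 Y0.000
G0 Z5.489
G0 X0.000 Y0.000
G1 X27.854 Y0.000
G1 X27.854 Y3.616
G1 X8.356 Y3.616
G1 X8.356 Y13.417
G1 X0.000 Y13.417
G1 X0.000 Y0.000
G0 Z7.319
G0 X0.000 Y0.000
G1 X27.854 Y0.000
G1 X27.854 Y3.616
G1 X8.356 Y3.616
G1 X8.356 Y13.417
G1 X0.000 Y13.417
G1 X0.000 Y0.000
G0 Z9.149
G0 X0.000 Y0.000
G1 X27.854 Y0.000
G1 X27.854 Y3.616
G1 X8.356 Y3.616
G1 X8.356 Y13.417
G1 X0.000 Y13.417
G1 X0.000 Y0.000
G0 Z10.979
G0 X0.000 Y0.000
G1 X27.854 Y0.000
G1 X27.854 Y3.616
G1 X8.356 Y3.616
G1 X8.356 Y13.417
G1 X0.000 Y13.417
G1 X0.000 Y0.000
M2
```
solid part
  facet normal 0.0000 0.0000 -1.0000
    outer loop
      vertex 27.854 3.616 0.000
      vertex 27.854 0.000 0.000
      vertex 0.000 0.000 0.000
    endloop
  endfacet
  facet normal 0.0000 0.0000 -1.0000
    outer loop
      vertex 8.356 3.616 0.000
      vertex 27.854 3.616 0.000
      vertex 0.000 0.000 0.000
    endloop
  endfacet
  facet normal 0.0000 0.0000 -1.0000
    outer loop
      vertex 8.356 13.417 0.000
      vertex 8.356 3.616 0.000
      vertex 0.000 0.000 0.000
    endloop
  endfacet
  facet normal 0.0000 0.0000 -1.0000
    outer loop
      vertex 0.000 13.417 0.000
      vertex 8.356 13.417 0.000
      vertex 0.000 0.000 0.000
    endloop
  endfacet
  facet normal 0.0000 0.0000 1.0000
    outer loop
      vertex 0.000 0.000 10.979
      vertex 27.854 0.000 10.979
      vertex 27.854 3.616 10.979
    endloop
  endfacet
  facet normal 0.0000 0.0000 1.0000
    outer loop
      vertex 0.000 0.000 10.979
      vertex 27.854 3.616 10.979
      vertex 8.356 3.616 10.979
    endloop
  endfacet
  facet normal 0.0000 0.0000 1.0000
    outer loop
      vertex 0.000 0.000 10.979
      vertex 8.356 3.616 10.979
      vertex 8.356 13.417 10.979
    endloop
  endfacet
  facet normal 0.0000 0.0000 1.0000
    outer loop
      vertex 0.000 0.000 10.979
      vertex 8.356 13.417 10.979
      vertex 0.000 13.417 10.979
    endloop
  endfacet
  facet normal 0.0000 -1.0000 0.0000
    outer loop
      vertex 0.000 0.000 0.000
      vertex 27.854 0.000 0.000
      vertex 27.854 0.000 10.979
    endloop
  endfacet
  facet normal 0.0000 -1.0000 0.0000
    outer loop
      vertex 0.000 0.000 0.000
      vertex 27.854 0.000 10.979
      vertex 0.000 0.000 10.979
    endloop
  endfacet
  facet normal 1.0000 0.0000 0.0000
    outer loop
      vertex 27.854 0.000 0.000
      vertex 27.854 3.616 0.000
      vertex 27.854 3.616 10.979
    endloop
  endfacet
  facet normal 1.0000 0.0000 0.0000
    outer loop
      vertex 27.854 0.000 0.000
      vertex 27.854 3.616 10.979
      vertex 27.854 0.000 10.979
    endloop
  endfacet
  facet normal 0.0000 1.0000 0.0000
    outer loop
      vertex 27.854 3.616 0.000
      vertex 8.356 3.616 0.000
      vertex 8.356 3.616 10.979
    endloop
  endfacet
  facet normal 0.0000 1.0000 0.0000
    outer loop
      vertex 27.854 3.616 0.000
      vertex 8.356 3.616 10.979
      vertex 27.854 3.616 10.979
    endloop
  endfacet
  facet normal 1.0000 0.0000 0.0000
    outer loop
      vertex 8.356 3.616 0.000
      vertex 8.356 13.417 0.000
      vertex 8.356 13.417 10.979
    endloop
  endfacet
  facet normal 1.0000 0.0000 0.0000
    outer loop
      vertex 8.356 3.616 0.000
      vertex 8.356 13.417 10.979
      vertex 8.356 3.616 10.979
    endloop
  endfacet
  facet normal 0.0000 1.0000 0.0000
    outer loop
      vertex 8.356 13.417 0.000
      vertex 0.000 13.417 0.000
      vertex 0.000 13.417 10.979
    endloop
  endfacet
  facet normal 0.0000 1.0000 0.0000
    outer loop
      vertex 8.356 13.417 0.000
      vertex 0.000 13.417 10.979
      vertex 8.356 13.417 10.979
    endloop
  endfacet
  facet normal -1.0000 0.0000 0.0000
    outer loop
      vertex 0.000 13.417 0.000
      vertex 0.000 0.000 0.000
      vertex 0.000 0.000 10.979
    endloop
  endfacet
  facet normal -1.0000 0.0000 0.0000
    outer loop
      vertex 0.000 13.417 0.000
      vertex 0.000 0.000 10.979
      vertex 0.000 13.417 10.979
    endloop
  endfacet
endsolid part

The G0 Z moves step by Δz≈1.830 mm. Every layer's G1 loop is the same polygon, so the solid is a straight extrusion of it from z=0 to z≈11. Closing with flat bottom and top caps and triangulating gives 20 facets — an L-shaped prism: outer 27.9 × 13.4 mm, arm thicknesses ≈ 3.62 mm (horizontal) and 8.36 mm (vertical), extruded 11 mm in z.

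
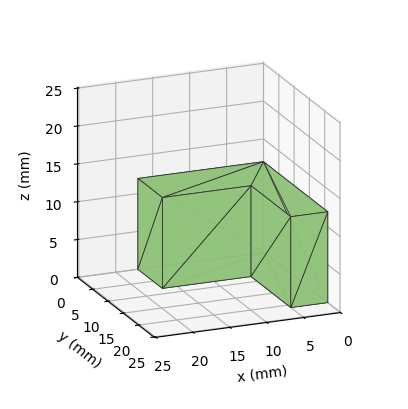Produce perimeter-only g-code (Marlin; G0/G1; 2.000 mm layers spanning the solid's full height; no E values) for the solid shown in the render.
Reading the render: the shape is an L-shaped prism: outer 17 × 21 mm, arm thicknesses ≈ 8 mm (horizontal) and 5 mm (vertical), extruded 12 mm in z (dimensions read to the nearest mm from the axis ticks). For the g-code, the solid's height is divided into equal slices at the stated Δz and each level perimeter traced with G1 moves after a G0 lift.

; perimeter-only toolpath
G21 ; units = mm
G90 ; absolute positioning
G28 ; home
; layer 1
G0 Z2.000
G0 X0.000 Y0.000
G1 X17.000 Y0.000
G1 X17.000 Y8.000
G1 X5.000 Y8.000
G1 X5.000 Y21.000
G1 X0.000 Y21.000
G1 X0.000 Y0.000
; layer 2
G0 Z4.000
G0 X0.000 Y0.000
G1 X17.000 Y0.000
G1 X17.000 Y8.000
G1 X5.000 Y8.000
G1 X5.000 Y21.000
G1 X0.000 Y21.000
G1 X0.000 Y0.000
; layer 3
G0 Z6.000
G0 X0.000 Y0.000
G1 X17.000 Y0.000
G1 X17.000 Y8.000
G1 X5.000 Y8.000
G1 X5.000 Y21.000
G1 X0.000 Y21.000
G1 X0.000 Y0.000
; layer 4
G0 Z8.000
G0 X0.000 Y0.000
G1 X17.000 Y0.000
G1 X17.000 Y8.000
G1 X5.000 Y8.000
G1 X5.000 Y21.000
G1 X0.000 Y21.000
G1 X0.000 Y0.000
; layer 5
G0 Z10.000
G0 X0.000 Y0.000
G1 X17.000 Y0.000
G1 X17.000 Y8.000
G1 X5.000 Y8.000
G1 X5.000 Y21.000
G1 X0.000 Y21.000
G1 X0.000 Y0.000
; layer 6
G0 Z12.000
G0 X0.000 Y0.000
G1 X17.000 Y0.000
G1 X17.000 Y8.000
G1 X5.000 Y8.000
G1 X5.000 Y21.000
G1 X0.000 Y21.000
G1 X0.000 Y0.000
M2 ; end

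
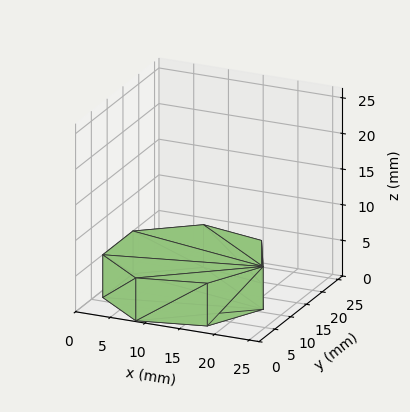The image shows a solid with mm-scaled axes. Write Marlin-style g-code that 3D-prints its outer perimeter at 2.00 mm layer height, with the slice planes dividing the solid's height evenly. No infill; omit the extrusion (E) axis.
Reading the render: the shape is a regular 7-sided prism (a cylinder approximated with 7 flat sides), circumscribed radius ≈ 11 mm, height ≈ 6 mm (dimensions read to the nearest mm from the axis ticks). For the g-code, the solid's height is divided into equal slices at the stated Δz and each level perimeter traced with G1 moves after a G0 lift.

; perimeter-only toolpath
G21 ; units = mm
G90 ; absolute positioning
G28 ; home
; layer 1
G0 Z2.00
G0 X22.00 Y11.00
G1 X17.86 Y19.60
G1 X8.55 Y21.72
G1 X1.09 Y15.77
G1 X1.09 Y6.23
G1 X8.55 Y0.28
G1 X17.86 Y2.40
G1 X22.00 Y11.00
; layer 2
G0 Z4.00
G0 X22.00 Y11.00
G1 X17.86 Y19.60
G1 X8.55 Y21.72
G1 X1.09 Y15.77
G1 X1.09 Y6.23
G1 X8.55 Y0.28
G1 X17.86 Y2.40
G1 X22.00 Y11.00
; layer 3
G0 Z6.00
G0 X22.00 Y11.00
G1 X17.86 Y19.60
G1 X8.55 Y21.72
G1 X1.09 Y15.77
G1 X1.09 Y6.23
G1 X8.55 Y0.28
G1 X17.86 Y2.40
G1 X22.00 Y11.00
M2 ; end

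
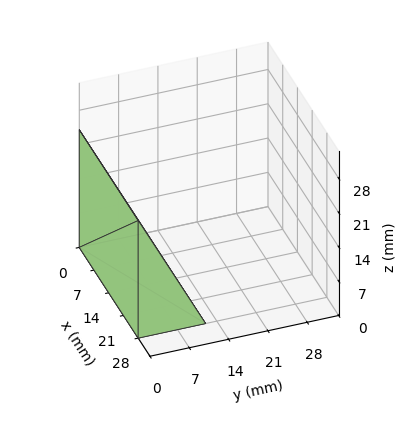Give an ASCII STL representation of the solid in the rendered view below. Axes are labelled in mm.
Reading the render: the shape is a wedge (ramp): 28 × 12 mm base, rising to 24 mm along the y=0 edge and sloping linearly to z=0 at y=12 (dimensions read to the nearest mm from the axis ticks). For the STL, each face is triangulated and given an outward normal.

solid part
  facet normal 0.0000 0.0000 -1.0000
    outer loop
      vertex 28.0 12.0 0.0
      vertex 28.0 0.0 0.0
      vertex 0.0 0.0 0.0
    endloop
  endfacet
  facet normal 0.0000 0.0000 -1.0000
    outer loop
      vertex 0.0 12.0 0.0
      vertex 28.0 12.0 0.0
      vertex 0.0 0.0 0.0
    endloop
  endfacet
  facet normal 0.0000 -1.0000 0.0000
    outer loop
      vertex 0.0 0.0 0.0
      vertex 28.0 0.0 0.0
      vertex 28.0 0.0 24.0
    endloop
  endfacet
  facet normal 0.0000 -1.0000 0.0000
    outer loop
      vertex 0.0 0.0 0.0
      vertex 28.0 0.0 24.0
      vertex 0.0 0.0 24.0
    endloop
  endfacet
  facet normal 0.0000 0.8944 0.4472
    outer loop
      vertex 0.0 0.0 24.0
      vertex 28.0 0.0 24.0
      vertex 28.0 12.0 0.0
    endloop
  endfacet
  facet normal 0.0000 0.8944 0.4472
    outer loop
      vertex 0.0 0.0 24.0
      vertex 28.0 12.0 0.0
      vertex 0.0 12.0 0.0
    endloop
  endfacet
  facet normal -1.0000 0.0000 0.0000
    outer loop
      vertex 0.0 0.0 24.0
      vertex 0.0 12.0 0.0
      vertex 0.0 0.0 0.0
    endloop
  endfacet
  facet normal 1.0000 0.0000 0.0000
    outer loop
      vertex 28.0 0.0 0.0
      vertex 28.0 12.0 0.0
      vertex 28.0 0.0 24.0
    endloop
  endfacet
endsolid part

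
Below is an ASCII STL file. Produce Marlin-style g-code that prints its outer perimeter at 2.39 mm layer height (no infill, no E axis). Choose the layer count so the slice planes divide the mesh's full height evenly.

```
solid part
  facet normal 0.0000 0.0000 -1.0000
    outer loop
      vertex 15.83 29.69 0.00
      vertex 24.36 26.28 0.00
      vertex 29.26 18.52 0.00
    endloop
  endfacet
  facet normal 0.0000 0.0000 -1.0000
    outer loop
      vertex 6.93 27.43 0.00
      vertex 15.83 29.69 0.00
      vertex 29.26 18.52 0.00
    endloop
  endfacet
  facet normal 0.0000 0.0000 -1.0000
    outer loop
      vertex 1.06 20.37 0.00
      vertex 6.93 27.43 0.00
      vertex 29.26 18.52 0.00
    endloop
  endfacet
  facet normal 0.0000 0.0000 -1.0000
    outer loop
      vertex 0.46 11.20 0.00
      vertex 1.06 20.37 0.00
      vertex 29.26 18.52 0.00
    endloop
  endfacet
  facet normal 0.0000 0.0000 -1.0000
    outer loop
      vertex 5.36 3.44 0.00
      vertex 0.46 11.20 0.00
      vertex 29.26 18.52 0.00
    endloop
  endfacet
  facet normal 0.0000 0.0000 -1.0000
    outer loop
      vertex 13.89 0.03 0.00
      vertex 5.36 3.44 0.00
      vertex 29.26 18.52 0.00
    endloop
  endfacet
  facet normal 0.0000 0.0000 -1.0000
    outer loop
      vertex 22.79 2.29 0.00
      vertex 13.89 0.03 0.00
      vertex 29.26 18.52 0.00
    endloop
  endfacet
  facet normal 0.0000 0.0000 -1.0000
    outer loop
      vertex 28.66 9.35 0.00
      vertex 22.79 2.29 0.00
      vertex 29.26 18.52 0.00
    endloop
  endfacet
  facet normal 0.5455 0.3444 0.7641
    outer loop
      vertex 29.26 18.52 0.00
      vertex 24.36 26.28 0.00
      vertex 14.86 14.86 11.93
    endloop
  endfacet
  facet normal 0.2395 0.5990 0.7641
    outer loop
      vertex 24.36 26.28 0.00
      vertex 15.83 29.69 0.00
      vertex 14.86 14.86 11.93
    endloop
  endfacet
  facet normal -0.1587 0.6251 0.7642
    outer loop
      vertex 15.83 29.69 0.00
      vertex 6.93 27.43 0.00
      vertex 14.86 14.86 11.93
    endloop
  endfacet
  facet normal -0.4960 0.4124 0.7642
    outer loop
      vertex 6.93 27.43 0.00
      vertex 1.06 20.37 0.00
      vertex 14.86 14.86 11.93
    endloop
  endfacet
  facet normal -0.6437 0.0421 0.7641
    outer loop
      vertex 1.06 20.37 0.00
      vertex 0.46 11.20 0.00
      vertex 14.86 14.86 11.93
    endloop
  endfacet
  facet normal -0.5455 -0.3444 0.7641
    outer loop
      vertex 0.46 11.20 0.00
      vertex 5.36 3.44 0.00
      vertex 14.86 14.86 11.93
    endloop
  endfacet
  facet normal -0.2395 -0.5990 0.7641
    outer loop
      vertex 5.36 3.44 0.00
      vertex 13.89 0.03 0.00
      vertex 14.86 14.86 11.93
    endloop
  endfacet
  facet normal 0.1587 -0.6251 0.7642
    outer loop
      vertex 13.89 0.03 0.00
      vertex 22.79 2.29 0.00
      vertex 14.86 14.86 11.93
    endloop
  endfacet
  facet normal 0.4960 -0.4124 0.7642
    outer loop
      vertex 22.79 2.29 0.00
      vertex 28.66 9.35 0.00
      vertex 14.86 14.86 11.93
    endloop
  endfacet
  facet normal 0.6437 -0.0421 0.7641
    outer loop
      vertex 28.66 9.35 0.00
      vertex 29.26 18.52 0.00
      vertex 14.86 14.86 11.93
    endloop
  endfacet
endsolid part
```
; perimeter-only toolpath
G21 ; units = mm
G90 ; absolute positioning
G28 ; home
; layer 1
G0 Z2.39
G0 X26.38 Y17.79
G1 X22.46 Y24.00
G1 X15.64 Y26.72
G1 X8.52 Y24.92
G1 X3.82 Y19.27
G1 X3.34 Y11.93
G1 X7.26 Y5.72
G1 X14.08 Y3.00
G1 X21.20 Y4.80
G1 X25.90 Y10.45
G1 X26.38 Y17.79
; layer 2
G0 Z4.77
G0 X23.50 Y17.06
G1 X20.56 Y21.71
G1 X15.44 Y23.76
G1 X10.10 Y22.40
G1 X6.58 Y18.17
G1 X6.22 Y12.66
G1 X9.16 Y8.01
G1 X14.28 Y5.96
G1 X19.62 Y7.32
G1 X23.14 Y11.55
G1 X23.50 Y17.06
; layer 3
G0 Z7.16
G0 X20.62 Y16.32
G1 X18.66 Y19.43
G1 X15.25 Y20.79
G1 X11.69 Y19.89
G1 X9.34 Y17.06
G1 X9.10 Y13.40
G1 X11.06 Y10.29
G1 X14.47 Y8.93
G1 X18.03 Y9.83
G1 X20.38 Y12.66
G1 X20.62 Y16.32
; layer 4
G0 Z9.54
G0 X17.74 Y15.59
G1 X16.76 Y17.14
G1 X15.05 Y17.83
G1 X13.27 Y17.37
G1 X12.10 Y15.96
G1 X11.98 Y14.13
G1 X12.96 Y12.58
G1 X14.67 Y11.89
G1 X16.45 Y12.35
G1 X17.62 Y13.76
G1 X17.74 Y15.59
M2 ; end

The solid is a regular 10-sided pyramid, base circumscribed radius ≈ 14.9 mm, apex at z ≈ 11.9 mm. Slicing at Δz = 2.39 mm — 5 equal slices spanning the solid's height, so layer i sits at z = i·h/5 — gives 4 non-empty perimeters. Each is a 10-segment closed polygon; G0 lifts to the layer z and rapids to the start vertex, then G1 traces the edges. The cross-section shrinks linearly with z (the slice at the apex is degenerate and omitted).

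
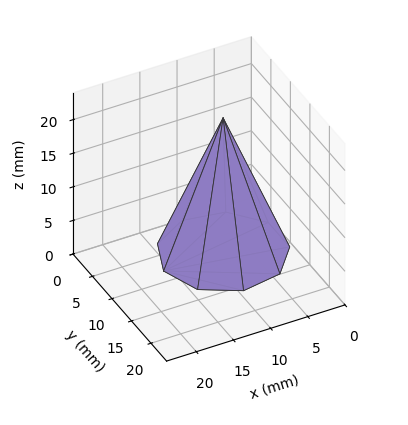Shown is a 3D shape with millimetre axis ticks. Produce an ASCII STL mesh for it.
Reading the render: the shape is a regular 9-sided pyramid, base circumscribed radius ≈ 8 mm, apex at z ≈ 20 mm (dimensions read to the nearest mm from the axis ticks). For the STL, each face is triangulated and given an outward normal.

solid part
  facet normal 0.0000 0.0000 -1.0000
    outer loop
      vertex 9.39 15.88 0.00
      vertex 14.13 13.14 0.00
      vertex 16.00 8.00 0.00
    endloop
  endfacet
  facet normal 0.0000 0.0000 -1.0000
    outer loop
      vertex 4.00 14.93 0.00
      vertex 9.39 15.88 0.00
      vertex 16.00 8.00 0.00
    endloop
  endfacet
  facet normal 0.0000 0.0000 -1.0000
    outer loop
      vertex 0.48 10.74 0.00
      vertex 4.00 14.93 0.00
      vertex 16.00 8.00 0.00
    endloop
  endfacet
  facet normal 0.0000 0.0000 -1.0000
    outer loop
      vertex 0.48 5.26 0.00
      vertex 0.48 10.74 0.00
      vertex 16.00 8.00 0.00
    endloop
  endfacet
  facet normal 0.0000 0.0000 -1.0000
    outer loop
      vertex 4.00 1.07 0.00
      vertex 0.48 5.26 0.00
      vertex 16.00 8.00 0.00
    endloop
  endfacet
  facet normal 0.0000 0.0000 -1.0000
    outer loop
      vertex 9.39 0.12 0.00
      vertex 4.00 1.07 0.00
      vertex 16.00 8.00 0.00
    endloop
  endfacet
  facet normal 0.0000 0.0000 -1.0000
    outer loop
      vertex 14.13 2.86 0.00
      vertex 9.39 0.12 0.00
      vertex 16.00 8.00 0.00
    endloop
  endfacet
  facet normal 0.8796 0.3200 0.3519
    outer loop
      vertex 16.00 8.00 0.00
      vertex 14.13 13.14 0.00
      vertex 8.00 8.00 20.00
    endloop
  endfacet
  facet normal 0.4685 0.8104 0.3519
    outer loop
      vertex 14.13 13.14 0.00
      vertex 9.39 15.88 0.00
      vertex 8.00 8.00 20.00
    endloop
  endfacet
  facet normal -0.1625 0.9218 0.3519
    outer loop
      vertex 9.39 15.88 0.00
      vertex 4.00 14.93 0.00
      vertex 8.00 8.00 20.00
    endloop
  endfacet
  facet normal -0.7167 0.6021 0.3520
    outer loop
      vertex 4.00 14.93 0.00
      vertex 0.48 10.74 0.00
      vertex 8.00 8.00 20.00
    endloop
  endfacet
  facet normal -0.9360 0.0000 0.3519
    outer loop
      vertex 0.48 10.74 0.00
      vertex 0.48 5.26 0.00
      vertex 8.00 8.00 20.00
    endloop
  endfacet
  facet normal -0.7167 -0.6021 0.3520
    outer loop
      vertex 0.48 5.26 0.00
      vertex 4.00 1.07 0.00
      vertex 8.00 8.00 20.00
    endloop
  endfacet
  facet normal -0.1625 -0.9218 0.3519
    outer loop
      vertex 4.00 1.07 0.00
      vertex 9.39 0.12 0.00
      vertex 8.00 8.00 20.00
    endloop
  endfacet
  facet normal 0.4685 -0.8104 0.3519
    outer loop
      vertex 9.39 0.12 0.00
      vertex 14.13 2.86 0.00
      vertex 8.00 8.00 20.00
    endloop
  endfacet
  facet normal 0.8796 -0.3200 0.3519
    outer loop
      vertex 14.13 2.86 0.00
      vertex 16.00 8.00 0.00
      vertex 8.00 8.00 20.00
    endloop
  endfacet
endsolid part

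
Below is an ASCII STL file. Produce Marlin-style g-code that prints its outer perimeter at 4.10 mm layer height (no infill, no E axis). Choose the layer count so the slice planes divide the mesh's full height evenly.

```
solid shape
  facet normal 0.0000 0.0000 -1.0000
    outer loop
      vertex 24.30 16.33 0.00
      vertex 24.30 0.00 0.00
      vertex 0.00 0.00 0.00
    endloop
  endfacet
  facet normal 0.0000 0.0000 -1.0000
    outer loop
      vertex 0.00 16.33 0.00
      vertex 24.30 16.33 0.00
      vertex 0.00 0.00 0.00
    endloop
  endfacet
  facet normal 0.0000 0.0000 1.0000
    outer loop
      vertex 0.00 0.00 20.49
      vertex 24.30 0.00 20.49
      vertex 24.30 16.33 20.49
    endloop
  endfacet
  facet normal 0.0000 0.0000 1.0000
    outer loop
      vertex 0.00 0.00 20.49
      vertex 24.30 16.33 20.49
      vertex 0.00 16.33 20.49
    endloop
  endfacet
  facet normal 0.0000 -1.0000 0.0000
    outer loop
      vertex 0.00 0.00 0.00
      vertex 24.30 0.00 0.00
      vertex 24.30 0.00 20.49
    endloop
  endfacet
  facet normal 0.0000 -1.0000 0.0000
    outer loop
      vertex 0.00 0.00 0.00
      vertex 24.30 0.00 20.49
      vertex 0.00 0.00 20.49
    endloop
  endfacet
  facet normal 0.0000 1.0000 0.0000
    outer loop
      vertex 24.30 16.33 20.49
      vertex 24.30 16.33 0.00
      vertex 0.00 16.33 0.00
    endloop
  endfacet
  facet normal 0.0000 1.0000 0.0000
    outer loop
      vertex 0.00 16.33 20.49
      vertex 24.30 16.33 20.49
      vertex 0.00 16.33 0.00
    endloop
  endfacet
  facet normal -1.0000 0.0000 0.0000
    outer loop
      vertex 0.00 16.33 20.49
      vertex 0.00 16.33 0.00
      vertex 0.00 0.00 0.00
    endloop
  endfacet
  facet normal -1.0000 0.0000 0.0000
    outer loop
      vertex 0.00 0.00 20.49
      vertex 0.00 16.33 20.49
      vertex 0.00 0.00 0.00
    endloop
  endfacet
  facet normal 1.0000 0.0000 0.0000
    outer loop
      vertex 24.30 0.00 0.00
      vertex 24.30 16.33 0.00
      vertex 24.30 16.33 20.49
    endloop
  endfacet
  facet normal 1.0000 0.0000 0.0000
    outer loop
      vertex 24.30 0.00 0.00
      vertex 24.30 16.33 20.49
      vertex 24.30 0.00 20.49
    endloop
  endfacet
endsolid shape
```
; perimeter-only toolpath
G21 ; units = mm
G90 ; absolute positioning
G28 ; home
; layer 1
G0 Z4.10
G0 X0.00 Y0.00
G1 X24.30 Y0.00
G1 X24.30 Y16.33
G1 X0.00 Y16.33
G1 X0.00 Y0.00
; layer 2
G0 Z8.20
G0 X0.00 Y0.00
G1 X24.30 Y0.00
G1 X24.30 Y16.33
G1 X0.00 Y16.33
G1 X0.00 Y0.00
; layer 3
G0 Z12.29
G0 X0.00 Y0.00
G1 X24.30 Y0.00
G1 X24.30 Y16.33
G1 X0.00 Y16.33
G1 X0.00 Y0.00
; layer 4
G0 Z16.39
G0 X0.00 Y0.00
G1 X24.30 Y0.00
G1 X24.30 Y16.33
G1 X0.00 Y16.33
G1 X0.00 Y0.00
; layer 5
G0 Z20.49
G0 X0.00 Y0.00
G1 X24.30 Y0.00
G1 X24.30 Y16.33
G1 X0.00 Y16.33
G1 X0.00 Y0.00
M2 ; end

The solid is a rectangular box, roughly 24.3 × 16.3 mm footprint and 20.5 mm tall. Slicing at Δz = 4.10 mm — 5 equal slices spanning the solid's height, so layer i sits at z = i·h/5 — gives 5 non-empty perimeters. Each is a 4-segment closed polygon; G0 lifts to the layer z and rapids to the start vertex, then G1 traces the edges.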